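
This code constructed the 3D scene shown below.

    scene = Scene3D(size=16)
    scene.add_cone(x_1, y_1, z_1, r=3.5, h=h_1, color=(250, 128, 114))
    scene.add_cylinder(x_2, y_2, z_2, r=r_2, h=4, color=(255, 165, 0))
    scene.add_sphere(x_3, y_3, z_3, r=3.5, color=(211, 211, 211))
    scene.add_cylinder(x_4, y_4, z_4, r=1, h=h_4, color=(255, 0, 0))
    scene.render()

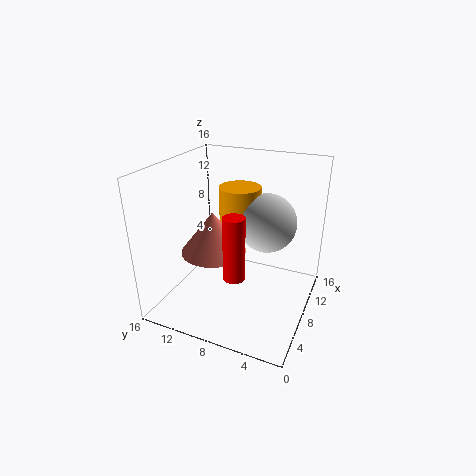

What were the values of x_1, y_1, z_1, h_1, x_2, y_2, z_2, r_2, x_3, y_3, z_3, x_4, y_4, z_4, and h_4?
x_1 = 6, y_1 = 10, z_1 = 7, h_1 = 4.5, x_2 = 12, y_2 = 9.5, z_2 = 8.5, r_2 = 2.5, x_3 = 12, y_3 = 6, z_3 = 8.5, x_4 = 1.5, y_4 = 5.5, z_4 = 7.5, h_4 = 6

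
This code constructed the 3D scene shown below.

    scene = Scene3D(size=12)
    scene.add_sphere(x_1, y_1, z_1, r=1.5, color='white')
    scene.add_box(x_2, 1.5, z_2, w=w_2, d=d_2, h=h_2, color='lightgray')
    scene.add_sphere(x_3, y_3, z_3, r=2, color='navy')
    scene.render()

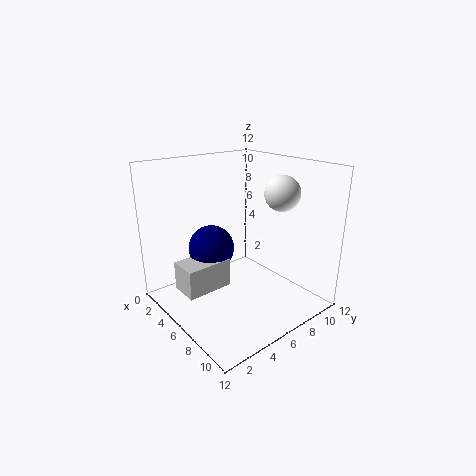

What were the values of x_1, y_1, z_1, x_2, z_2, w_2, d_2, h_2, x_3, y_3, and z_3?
x_1 = 7.5
y_1 = 9.5
z_1 = 9.5
x_2 = 3
z_2 = 1.5
w_2 = 2.5
d_2 = 4
h_2 = 2.5
x_3 = 3.5
y_3 = 5
z_3 = 4.5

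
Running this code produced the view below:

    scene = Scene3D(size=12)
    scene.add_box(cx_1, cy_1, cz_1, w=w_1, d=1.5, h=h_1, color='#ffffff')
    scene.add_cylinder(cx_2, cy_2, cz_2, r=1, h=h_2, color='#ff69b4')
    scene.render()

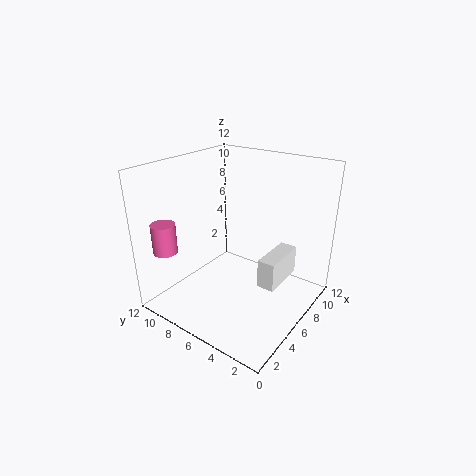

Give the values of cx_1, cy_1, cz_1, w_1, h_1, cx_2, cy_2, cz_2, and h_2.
cx_1 = 6; cy_1 = 2.5; cz_1 = 2; w_1 = 4; h_1 = 2.5; cx_2 = 2; cy_2 = 10.5; cz_2 = 5; h_2 = 2.5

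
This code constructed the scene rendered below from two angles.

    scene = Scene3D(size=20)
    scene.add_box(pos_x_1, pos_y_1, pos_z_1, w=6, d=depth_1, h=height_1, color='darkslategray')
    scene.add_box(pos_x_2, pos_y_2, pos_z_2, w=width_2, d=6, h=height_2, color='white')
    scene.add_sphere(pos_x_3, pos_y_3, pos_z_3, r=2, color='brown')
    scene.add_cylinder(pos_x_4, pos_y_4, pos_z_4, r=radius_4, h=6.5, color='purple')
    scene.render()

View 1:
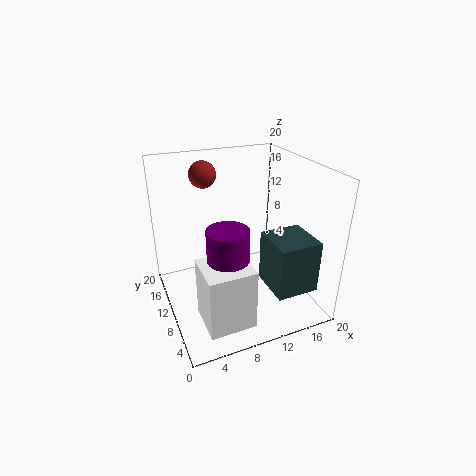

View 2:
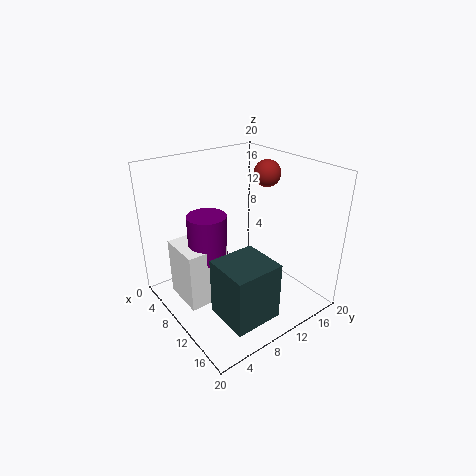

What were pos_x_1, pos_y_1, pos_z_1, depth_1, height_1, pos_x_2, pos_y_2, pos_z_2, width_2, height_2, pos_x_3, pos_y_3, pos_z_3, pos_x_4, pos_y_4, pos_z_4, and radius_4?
pos_x_1 = 13.25; pos_y_1 = 3.25; pos_z_1 = 3; depth_1 = 6.25; height_1 = 7.5; pos_x_2 = 3.25; pos_y_2 = 2.5; pos_z_2 = 0.5; width_2 = 6.25; height_2 = 8.5; pos_x_3 = 7.5; pos_y_3 = 17.25; pos_z_3 = 17.25; pos_x_4 = 7.25; pos_y_4 = 6.75; pos_z_4 = 6.75; radius_4 = 2.75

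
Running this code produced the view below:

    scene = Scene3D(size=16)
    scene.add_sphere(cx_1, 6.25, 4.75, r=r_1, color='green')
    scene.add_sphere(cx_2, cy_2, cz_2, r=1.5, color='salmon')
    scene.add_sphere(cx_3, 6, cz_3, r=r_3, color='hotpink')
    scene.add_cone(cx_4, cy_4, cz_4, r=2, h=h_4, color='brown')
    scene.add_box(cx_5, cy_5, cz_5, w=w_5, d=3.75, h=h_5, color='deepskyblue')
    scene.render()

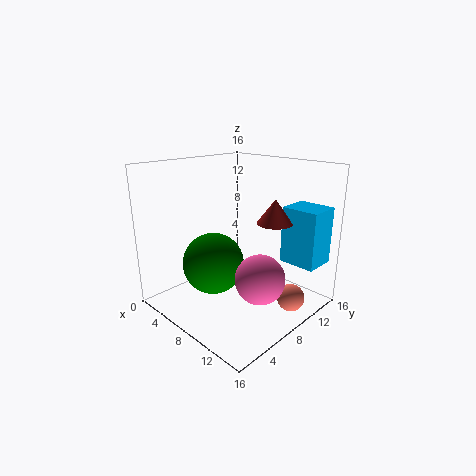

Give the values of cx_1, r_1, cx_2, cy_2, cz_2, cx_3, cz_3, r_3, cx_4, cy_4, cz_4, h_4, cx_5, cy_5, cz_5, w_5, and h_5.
cx_1 = 5.75, r_1 = 3.5, cx_2 = 13.75, cy_2 = 10.5, cz_2 = 1.75, cx_3 = 13, cz_3 = 5.5, r_3 = 2.5, cx_4 = 10.5, cy_4 = 11.25, cz_4 = 9.5, h_4 = 2.75, cx_5 = 10.75, cy_5 = 12.25, cz_5 = 4.75, w_5 = 4.25, h_5 = 6.5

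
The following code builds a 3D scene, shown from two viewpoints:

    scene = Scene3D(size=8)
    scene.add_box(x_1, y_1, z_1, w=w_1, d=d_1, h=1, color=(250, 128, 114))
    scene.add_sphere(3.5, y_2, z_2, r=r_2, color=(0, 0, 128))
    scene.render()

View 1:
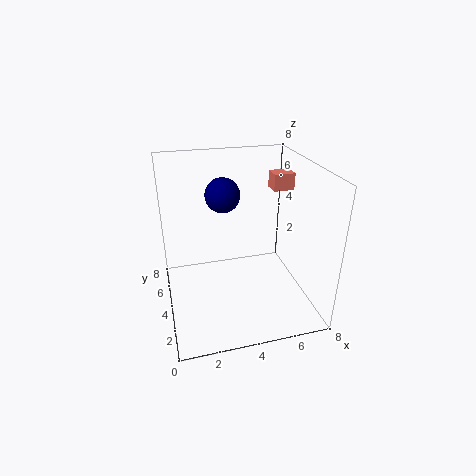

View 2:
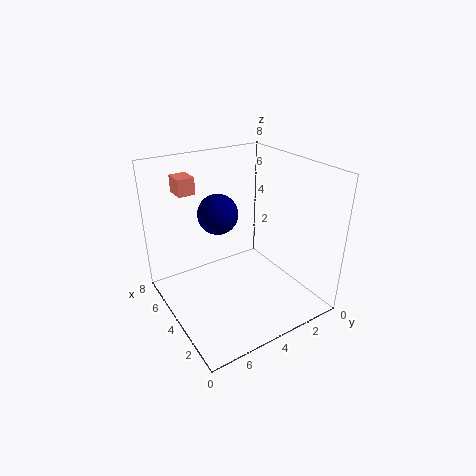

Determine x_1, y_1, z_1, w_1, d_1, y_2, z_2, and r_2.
x_1 = 6.5
y_1 = 5.25
z_1 = 6
w_1 = 1.25
d_1 = 1
y_2 = 5.5
z_2 = 6
r_2 = 1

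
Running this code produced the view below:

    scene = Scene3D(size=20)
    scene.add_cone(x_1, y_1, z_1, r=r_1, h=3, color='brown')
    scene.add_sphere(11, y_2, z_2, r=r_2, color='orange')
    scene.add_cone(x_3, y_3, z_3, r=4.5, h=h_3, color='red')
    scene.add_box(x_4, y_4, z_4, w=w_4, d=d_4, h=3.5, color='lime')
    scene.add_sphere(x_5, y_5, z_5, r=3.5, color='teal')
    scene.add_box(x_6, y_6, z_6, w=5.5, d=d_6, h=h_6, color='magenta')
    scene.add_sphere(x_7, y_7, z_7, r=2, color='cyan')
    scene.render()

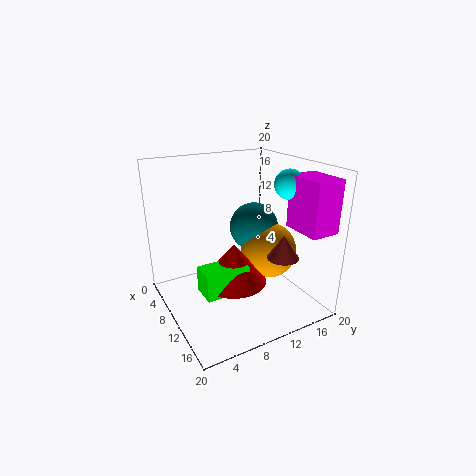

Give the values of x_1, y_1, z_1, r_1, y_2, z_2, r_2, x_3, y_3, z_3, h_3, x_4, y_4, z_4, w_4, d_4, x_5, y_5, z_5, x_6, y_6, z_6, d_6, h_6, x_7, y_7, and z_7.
x_1 = 17
y_1 = 12.5
z_1 = 9.5
r_1 = 2
y_2 = 14.5
z_2 = 7.5
r_2 = 4
x_3 = 11.5
y_3 = 8.5
z_3 = 4.5
h_3 = 5.5
x_4 = 10.5
y_4 = 3.5
z_4 = 4
w_4 = 3.5
d_4 = 6
x_5 = 8.5
y_5 = 13.5
z_5 = 10.5
x_6 = 13.5
y_6 = 15.5
z_6 = 12
d_6 = 4
h_6 = 7
x_7 = 13
y_7 = 16
z_7 = 17.5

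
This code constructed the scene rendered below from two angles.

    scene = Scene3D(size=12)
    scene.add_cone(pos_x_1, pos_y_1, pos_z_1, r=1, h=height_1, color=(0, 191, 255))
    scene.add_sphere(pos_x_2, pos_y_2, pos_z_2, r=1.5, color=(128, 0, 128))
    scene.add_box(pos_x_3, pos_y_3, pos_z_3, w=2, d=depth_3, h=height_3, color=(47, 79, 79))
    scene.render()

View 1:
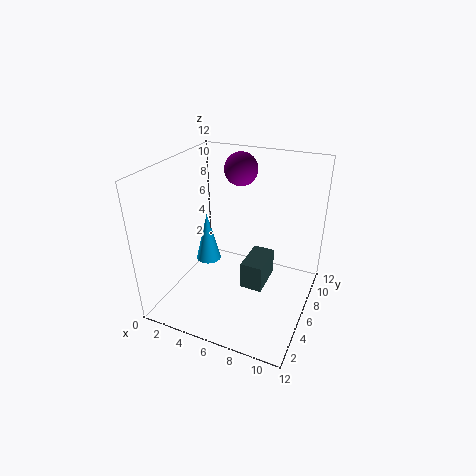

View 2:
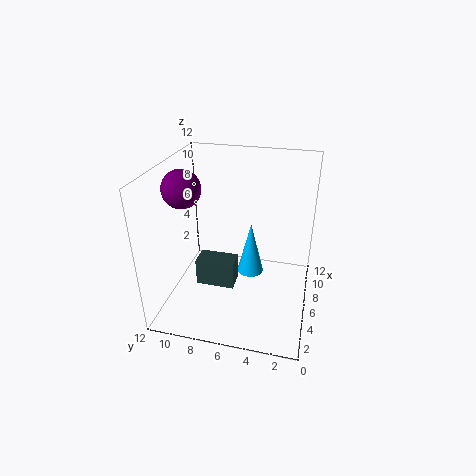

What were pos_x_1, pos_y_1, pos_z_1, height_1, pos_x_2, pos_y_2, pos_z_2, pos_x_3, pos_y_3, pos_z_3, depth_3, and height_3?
pos_x_1 = 4
pos_y_1 = 4.5
pos_z_1 = 4.5
height_1 = 4
pos_x_2 = 4.5
pos_y_2 = 10
pos_z_2 = 10.5
pos_x_3 = 6
pos_y_3 = 6.5
pos_z_3 = 0.5
depth_3 = 3.5
height_3 = 2.5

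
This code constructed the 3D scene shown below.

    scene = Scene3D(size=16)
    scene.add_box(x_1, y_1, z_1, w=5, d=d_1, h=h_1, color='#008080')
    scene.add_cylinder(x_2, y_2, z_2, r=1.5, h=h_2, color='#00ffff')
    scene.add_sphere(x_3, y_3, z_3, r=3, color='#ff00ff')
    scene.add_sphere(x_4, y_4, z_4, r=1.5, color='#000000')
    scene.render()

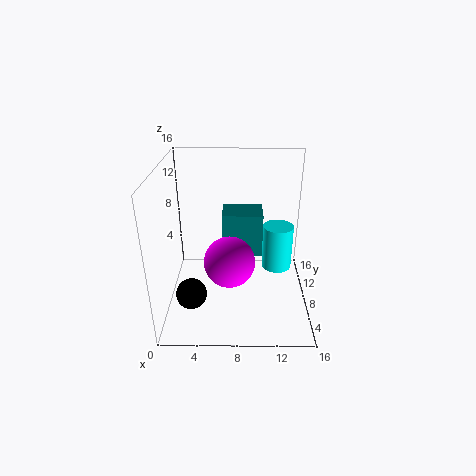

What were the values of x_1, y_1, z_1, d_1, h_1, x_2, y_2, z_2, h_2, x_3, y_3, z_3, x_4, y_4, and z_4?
x_1 = 6; y_1 = 11.5; z_1 = 3.5; d_1 = 4; h_1 = 5.5; x_2 = 12; y_2 = 5; z_2 = 6.5; h_2 = 4.5; x_3 = 7; y_3 = 8.5; z_3 = 4.5; x_4 = 3.5; y_4 = 2; z_4 = 5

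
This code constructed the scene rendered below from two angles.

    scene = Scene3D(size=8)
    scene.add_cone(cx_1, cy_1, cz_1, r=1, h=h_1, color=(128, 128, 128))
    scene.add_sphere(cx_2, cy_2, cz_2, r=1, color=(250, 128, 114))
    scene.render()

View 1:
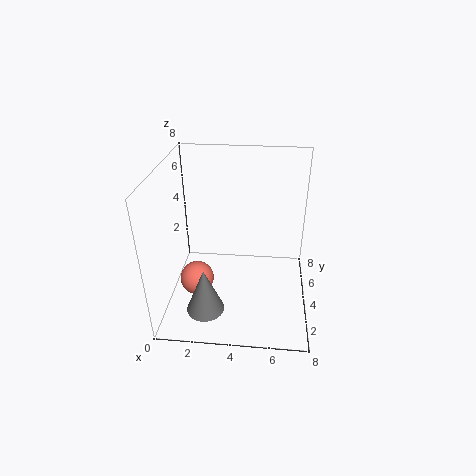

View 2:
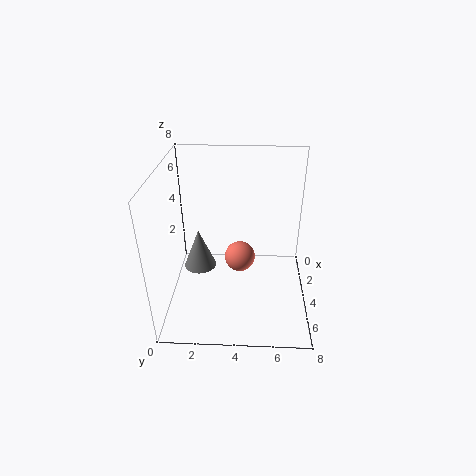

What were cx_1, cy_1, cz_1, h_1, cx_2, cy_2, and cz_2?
cx_1 = 2.5
cy_1 = 1.5
cz_1 = 1
h_1 = 2.5
cx_2 = 1.5
cy_2 = 4
cz_2 = 1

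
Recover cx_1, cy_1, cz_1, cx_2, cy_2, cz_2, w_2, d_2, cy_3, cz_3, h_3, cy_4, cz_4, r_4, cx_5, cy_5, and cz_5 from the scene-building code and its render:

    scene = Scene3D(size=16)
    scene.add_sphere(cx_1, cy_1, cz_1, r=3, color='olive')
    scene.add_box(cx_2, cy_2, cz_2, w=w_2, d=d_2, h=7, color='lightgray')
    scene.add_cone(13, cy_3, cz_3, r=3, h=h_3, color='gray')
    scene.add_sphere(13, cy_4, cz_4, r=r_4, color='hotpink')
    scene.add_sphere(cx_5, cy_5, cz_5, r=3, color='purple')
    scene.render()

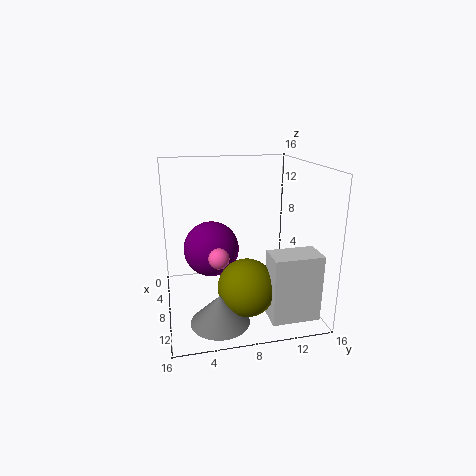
cx_1 = 12; cy_1 = 8; cz_1 = 4; cx_2 = 12; cy_2 = 10; cz_2 = 1; w_2 = 3; d_2 = 5; cy_3 = 5; cz_3 = 1; h_3 = 3; cy_4 = 5; cz_4 = 8; r_4 = 1; cx_5 = 8; cy_5 = 5; cz_5 = 7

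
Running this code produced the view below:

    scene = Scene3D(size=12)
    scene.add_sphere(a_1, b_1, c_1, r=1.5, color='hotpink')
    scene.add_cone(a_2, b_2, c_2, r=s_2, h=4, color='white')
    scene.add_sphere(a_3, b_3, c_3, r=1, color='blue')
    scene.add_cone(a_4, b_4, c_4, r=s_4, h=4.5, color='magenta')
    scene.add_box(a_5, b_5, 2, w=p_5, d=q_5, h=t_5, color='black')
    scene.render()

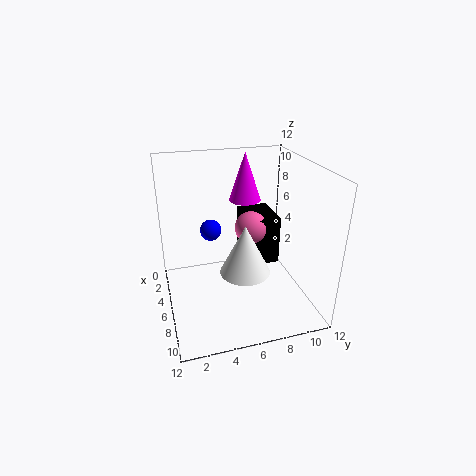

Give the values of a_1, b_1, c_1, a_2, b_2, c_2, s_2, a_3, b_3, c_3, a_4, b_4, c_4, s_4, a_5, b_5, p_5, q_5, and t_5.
a_1 = 3.5, b_1 = 8, c_1 = 5.5, a_2 = 8, b_2 = 6, c_2 = 4, s_2 = 2, a_3 = 2, b_3 = 4.5, c_3 = 5, a_4 = 1.5, b_4 = 8, c_4 = 7.5, s_4 = 1.5, a_5 = 0.5, b_5 = 7.5, p_5 = 4, q_5 = 3, t_5 = 4.5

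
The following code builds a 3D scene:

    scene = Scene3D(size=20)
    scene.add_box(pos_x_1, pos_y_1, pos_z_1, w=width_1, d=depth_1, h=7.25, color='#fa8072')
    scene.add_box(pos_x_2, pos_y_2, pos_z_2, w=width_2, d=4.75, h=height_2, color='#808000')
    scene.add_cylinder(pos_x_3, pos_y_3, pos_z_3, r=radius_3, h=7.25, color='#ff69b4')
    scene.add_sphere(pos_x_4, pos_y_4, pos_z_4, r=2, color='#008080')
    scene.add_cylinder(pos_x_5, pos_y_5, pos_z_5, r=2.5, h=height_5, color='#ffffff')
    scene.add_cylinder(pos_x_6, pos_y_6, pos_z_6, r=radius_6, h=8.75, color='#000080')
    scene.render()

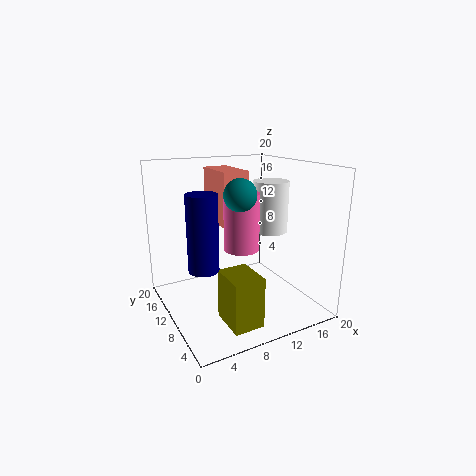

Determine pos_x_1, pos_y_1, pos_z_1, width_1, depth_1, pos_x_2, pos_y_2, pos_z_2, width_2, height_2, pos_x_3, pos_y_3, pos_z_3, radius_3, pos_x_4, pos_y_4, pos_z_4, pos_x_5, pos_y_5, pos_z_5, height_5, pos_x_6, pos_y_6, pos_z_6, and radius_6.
pos_x_1 = 7.5; pos_y_1 = 9; pos_z_1 = 12; width_1 = 3.5; depth_1 = 6.5; pos_x_2 = 4.5; pos_y_2 = 0.25; pos_z_2 = 2.25; width_2 = 3.75; height_2 = 6.25; pos_x_3 = 8.75; pos_y_3 = 6.75; pos_z_3 = 9.75; radius_3 = 2.25; pos_x_4 = 8; pos_y_4 = 5.75; pos_z_4 = 17; pos_x_5 = 15.25; pos_y_5 = 10; pos_z_5 = 10.25; height_5 = 7.25; pos_x_6 = 2.5; pos_y_6 = 4.25; pos_z_6 = 9.25; radius_6 = 1.75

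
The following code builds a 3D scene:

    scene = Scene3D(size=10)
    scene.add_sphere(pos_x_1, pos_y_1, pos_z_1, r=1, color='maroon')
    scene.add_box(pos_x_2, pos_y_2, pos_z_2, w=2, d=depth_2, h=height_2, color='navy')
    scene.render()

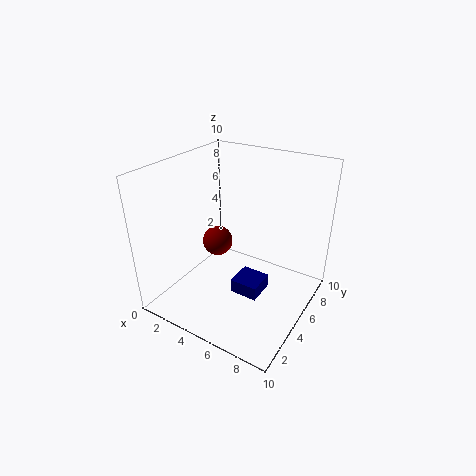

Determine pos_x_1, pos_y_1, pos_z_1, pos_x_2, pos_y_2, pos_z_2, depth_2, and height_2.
pos_x_1 = 4; pos_y_1 = 4; pos_z_1 = 5; pos_x_2 = 5; pos_y_2 = 4; pos_z_2 = 1; depth_2 = 2; height_2 = 1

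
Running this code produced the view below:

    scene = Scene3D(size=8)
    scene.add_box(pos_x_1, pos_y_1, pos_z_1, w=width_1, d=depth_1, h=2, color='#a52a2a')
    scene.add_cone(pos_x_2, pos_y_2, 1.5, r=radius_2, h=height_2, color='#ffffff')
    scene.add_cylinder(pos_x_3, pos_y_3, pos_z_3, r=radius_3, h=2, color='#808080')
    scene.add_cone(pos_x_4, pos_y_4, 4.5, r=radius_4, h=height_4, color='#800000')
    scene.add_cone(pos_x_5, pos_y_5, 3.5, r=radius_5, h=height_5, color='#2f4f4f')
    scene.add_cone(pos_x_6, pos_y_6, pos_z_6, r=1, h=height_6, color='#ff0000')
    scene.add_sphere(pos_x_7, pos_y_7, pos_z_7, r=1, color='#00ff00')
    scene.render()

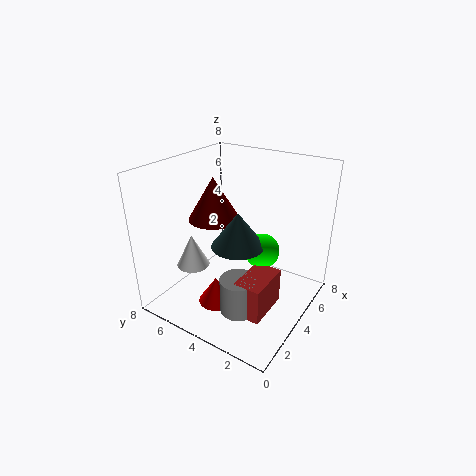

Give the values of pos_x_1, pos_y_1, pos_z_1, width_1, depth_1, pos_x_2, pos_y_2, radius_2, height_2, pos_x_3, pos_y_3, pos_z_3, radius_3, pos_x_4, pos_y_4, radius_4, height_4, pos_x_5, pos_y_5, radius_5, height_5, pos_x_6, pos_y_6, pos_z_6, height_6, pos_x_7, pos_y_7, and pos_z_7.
pos_x_1 = 2; pos_y_1 = 1.5; pos_z_1 = 0.5; width_1 = 2.5; depth_1 = 1.5; pos_x_2 = 3.5; pos_y_2 = 7; radius_2 = 1; height_2 = 2; pos_x_3 = 2.5; pos_y_3 = 3; pos_z_3 = 0.5; radius_3 = 1; pos_x_4 = 4.5; pos_y_4 = 6; radius_4 = 1.5; height_4 = 2.5; pos_x_5 = 4; pos_y_5 = 4; radius_5 = 1.5; height_5 = 2; pos_x_6 = 2.5; pos_y_6 = 4.5; pos_z_6 = 0.5; height_6 = 1.5; pos_x_7 = 5; pos_y_7 = 3; pos_z_7 = 3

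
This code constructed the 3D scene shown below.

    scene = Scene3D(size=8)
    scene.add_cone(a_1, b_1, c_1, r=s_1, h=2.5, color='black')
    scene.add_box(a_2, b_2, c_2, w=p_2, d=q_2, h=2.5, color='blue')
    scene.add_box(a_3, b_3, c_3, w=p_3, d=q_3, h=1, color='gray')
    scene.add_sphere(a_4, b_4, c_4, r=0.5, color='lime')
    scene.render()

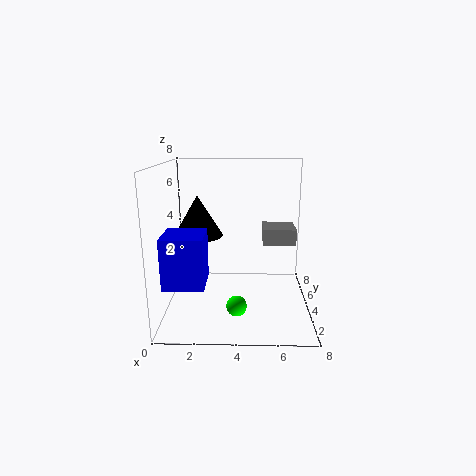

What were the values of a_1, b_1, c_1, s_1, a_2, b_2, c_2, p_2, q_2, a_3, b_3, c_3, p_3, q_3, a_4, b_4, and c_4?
a_1 = 1.5, b_1 = 6, c_1 = 3.5, s_1 = 1.5, a_2 = 0.5, b_2 = 0.5, c_2 = 2.5, p_2 = 2, q_2 = 2, a_3 = 5.5, b_3 = 5.5, c_3 = 3, p_3 = 2, q_3 = 2, a_4 = 4, b_4 = 1, c_4 = 1.5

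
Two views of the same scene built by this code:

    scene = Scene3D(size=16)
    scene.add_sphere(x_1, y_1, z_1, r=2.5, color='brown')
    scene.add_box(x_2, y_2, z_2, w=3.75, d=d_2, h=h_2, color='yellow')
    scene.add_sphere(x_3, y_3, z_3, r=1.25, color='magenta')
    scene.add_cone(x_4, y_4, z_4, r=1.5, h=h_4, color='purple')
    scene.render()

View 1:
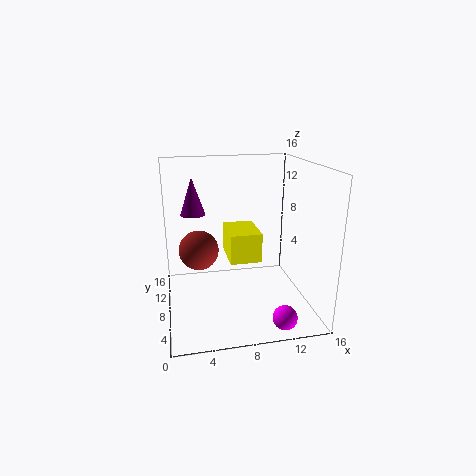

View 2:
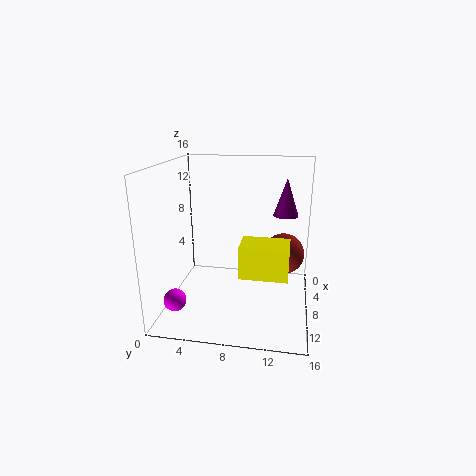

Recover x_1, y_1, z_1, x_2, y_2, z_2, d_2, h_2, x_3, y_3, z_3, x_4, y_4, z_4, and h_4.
x_1 = 4, y_1 = 13, z_1 = 4.75, x_2 = 7.25, y_2 = 8.5, z_2 = 4.5, d_2 = 5.25, h_2 = 3.5, x_3 = 11.5, y_3 = 1.5, z_3 = 1.5, x_4 = 3.5, y_4 = 13, z_4 = 9.5, h_4 = 4.5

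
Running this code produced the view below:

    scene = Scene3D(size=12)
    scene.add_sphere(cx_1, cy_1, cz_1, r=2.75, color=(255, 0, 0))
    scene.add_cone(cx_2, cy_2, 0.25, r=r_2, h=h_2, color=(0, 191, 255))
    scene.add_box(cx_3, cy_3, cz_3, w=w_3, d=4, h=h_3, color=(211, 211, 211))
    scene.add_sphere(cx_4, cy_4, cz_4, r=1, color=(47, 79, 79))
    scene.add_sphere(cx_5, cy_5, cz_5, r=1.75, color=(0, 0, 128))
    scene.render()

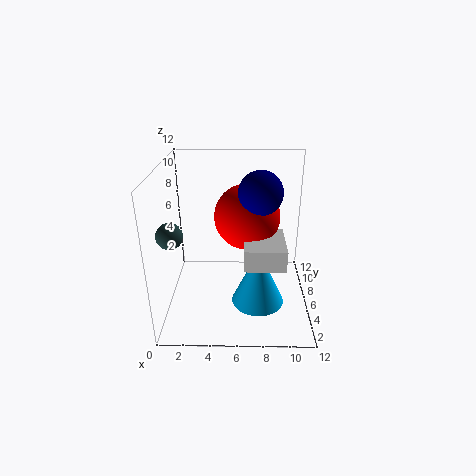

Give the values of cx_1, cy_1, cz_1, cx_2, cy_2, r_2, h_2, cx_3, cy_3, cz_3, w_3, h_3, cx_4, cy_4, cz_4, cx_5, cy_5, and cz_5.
cx_1 = 6.75, cy_1 = 7, cz_1 = 7.5, cx_2 = 7.75, cy_2 = 5.25, r_2 = 2.25, h_2 = 5, cx_3 = 6.5, cy_3 = 2.75, cz_3 = 4.75, w_3 = 3.25, h_3 = 1.75, cx_4 = 1, cy_4 = 3.25, cz_4 = 7.5, cx_5 = 7.75, cy_5 = 5.75, cz_5 = 10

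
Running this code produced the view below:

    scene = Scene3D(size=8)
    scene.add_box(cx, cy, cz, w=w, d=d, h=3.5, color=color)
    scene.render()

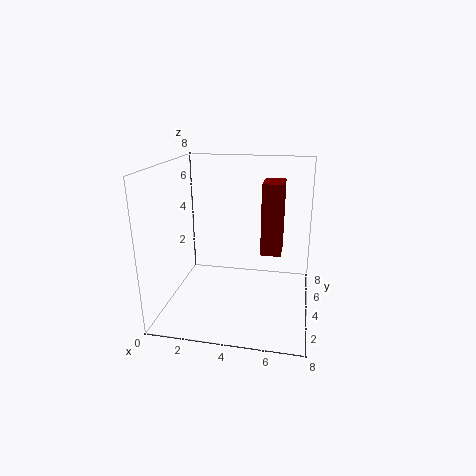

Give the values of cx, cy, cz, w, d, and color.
cx = 5.5; cy = 2; cz = 4; w = 1; d = 1.5; color = 'maroon'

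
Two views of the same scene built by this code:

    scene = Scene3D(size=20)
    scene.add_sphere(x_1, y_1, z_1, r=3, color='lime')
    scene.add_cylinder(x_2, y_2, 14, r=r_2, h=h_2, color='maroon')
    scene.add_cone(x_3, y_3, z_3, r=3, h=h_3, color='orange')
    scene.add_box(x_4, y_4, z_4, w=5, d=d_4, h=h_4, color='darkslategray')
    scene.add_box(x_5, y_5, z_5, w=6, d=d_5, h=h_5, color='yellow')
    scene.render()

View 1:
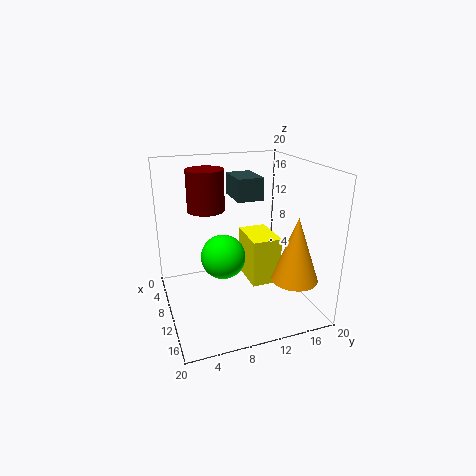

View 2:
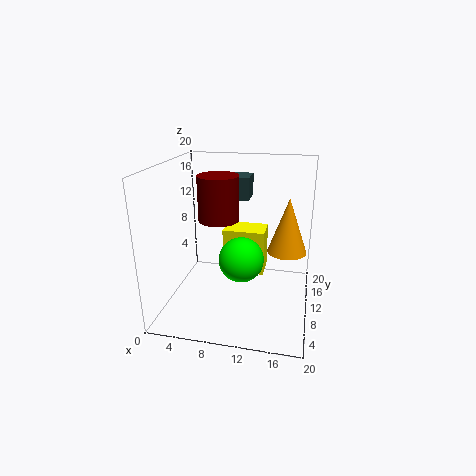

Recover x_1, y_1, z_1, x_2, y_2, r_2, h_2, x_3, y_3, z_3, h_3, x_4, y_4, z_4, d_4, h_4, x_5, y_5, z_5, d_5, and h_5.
x_1 = 11, y_1 = 7.5, z_1 = 8, x_2 = 8.5, y_2 = 6, r_2 = 2.5, h_2 = 5.5, x_3 = 16.5, y_3 = 15.5, z_3 = 6, h_3 = 8.5, x_4 = 6.5, y_4 = 9.5, z_4 = 15.5, d_4 = 3.5, h_4 = 3, x_5 = 7.5, y_5 = 11, z_5 = 4, d_5 = 4, h_5 = 6.5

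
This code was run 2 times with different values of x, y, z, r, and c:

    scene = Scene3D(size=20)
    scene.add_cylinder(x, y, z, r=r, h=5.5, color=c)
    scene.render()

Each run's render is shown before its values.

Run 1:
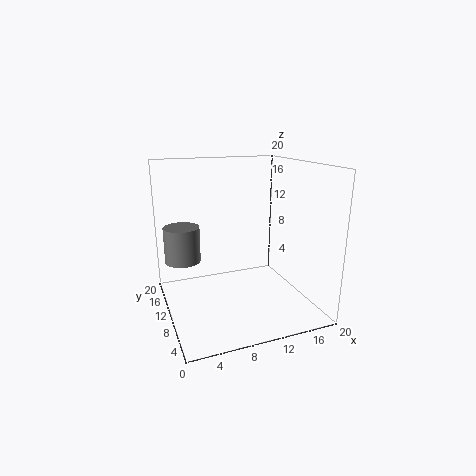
x = 3.5; y = 17; z = 4.75; r = 2.75; c = 'gray'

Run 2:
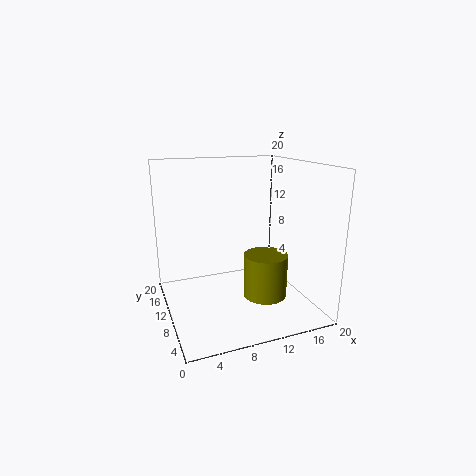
x = 11.5; y = 4.25; z = 4; r = 2.75; c = 'olive'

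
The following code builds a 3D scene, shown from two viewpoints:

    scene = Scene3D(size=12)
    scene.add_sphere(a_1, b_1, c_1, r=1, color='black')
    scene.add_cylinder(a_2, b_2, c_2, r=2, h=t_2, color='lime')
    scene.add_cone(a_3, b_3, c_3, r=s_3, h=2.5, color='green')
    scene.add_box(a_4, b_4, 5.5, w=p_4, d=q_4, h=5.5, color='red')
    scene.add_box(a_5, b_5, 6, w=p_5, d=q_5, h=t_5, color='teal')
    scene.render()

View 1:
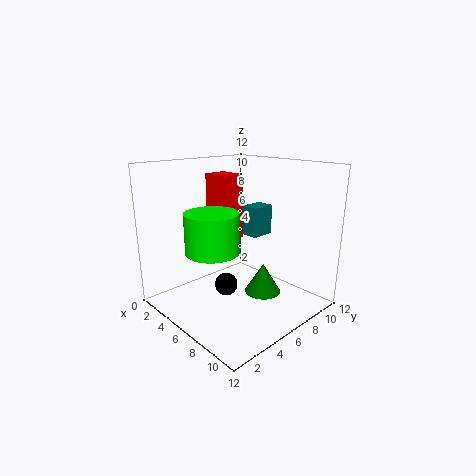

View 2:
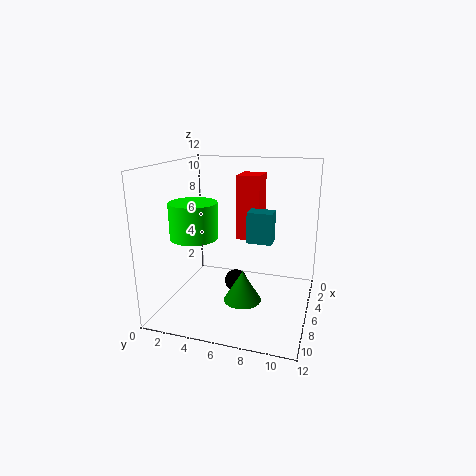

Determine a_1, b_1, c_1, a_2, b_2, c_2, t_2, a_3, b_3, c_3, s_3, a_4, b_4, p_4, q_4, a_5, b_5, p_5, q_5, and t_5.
a_1 = 5, b_1 = 5.5, c_1 = 1.5, a_2 = 7, b_2 = 2.5, c_2 = 6, t_2 = 3, a_3 = 8, b_3 = 7, c_3 = 1.5, s_3 = 1.5, a_4 = 2.5, b_4 = 5.5, p_4 = 2.5, q_4 = 2, a_5 = 5.5, b_5 = 7, p_5 = 1.5, q_5 = 2, t_5 = 2.5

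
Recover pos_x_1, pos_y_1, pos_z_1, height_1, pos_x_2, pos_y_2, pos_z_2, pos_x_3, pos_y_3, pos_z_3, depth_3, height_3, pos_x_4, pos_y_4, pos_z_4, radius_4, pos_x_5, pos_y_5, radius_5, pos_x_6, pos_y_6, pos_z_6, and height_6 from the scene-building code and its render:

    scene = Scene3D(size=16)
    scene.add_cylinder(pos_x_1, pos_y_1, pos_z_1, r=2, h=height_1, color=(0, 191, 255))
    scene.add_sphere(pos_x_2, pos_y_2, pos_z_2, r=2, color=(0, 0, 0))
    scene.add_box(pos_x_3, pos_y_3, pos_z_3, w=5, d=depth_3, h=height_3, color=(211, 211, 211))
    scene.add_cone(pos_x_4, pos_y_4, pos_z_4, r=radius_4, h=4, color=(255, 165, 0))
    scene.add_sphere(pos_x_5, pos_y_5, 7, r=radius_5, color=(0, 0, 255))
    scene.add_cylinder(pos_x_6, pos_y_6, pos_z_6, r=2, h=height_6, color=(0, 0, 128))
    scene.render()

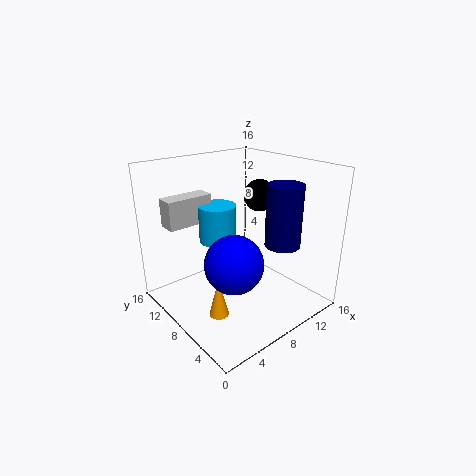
pos_x_1 = 6, pos_y_1 = 9, pos_z_1 = 8, height_1 = 4, pos_x_2 = 14, pos_y_2 = 11, pos_z_2 = 11, pos_x_3 = 1, pos_y_3 = 10, pos_z_3 = 10, depth_3 = 2, height_3 = 3, pos_x_4 = 3, pos_y_4 = 5, pos_z_4 = 2, radius_4 = 1, pos_x_5 = 5, pos_y_5 = 5, radius_5 = 3, pos_x_6 = 12, pos_y_6 = 5, pos_z_6 = 7, height_6 = 7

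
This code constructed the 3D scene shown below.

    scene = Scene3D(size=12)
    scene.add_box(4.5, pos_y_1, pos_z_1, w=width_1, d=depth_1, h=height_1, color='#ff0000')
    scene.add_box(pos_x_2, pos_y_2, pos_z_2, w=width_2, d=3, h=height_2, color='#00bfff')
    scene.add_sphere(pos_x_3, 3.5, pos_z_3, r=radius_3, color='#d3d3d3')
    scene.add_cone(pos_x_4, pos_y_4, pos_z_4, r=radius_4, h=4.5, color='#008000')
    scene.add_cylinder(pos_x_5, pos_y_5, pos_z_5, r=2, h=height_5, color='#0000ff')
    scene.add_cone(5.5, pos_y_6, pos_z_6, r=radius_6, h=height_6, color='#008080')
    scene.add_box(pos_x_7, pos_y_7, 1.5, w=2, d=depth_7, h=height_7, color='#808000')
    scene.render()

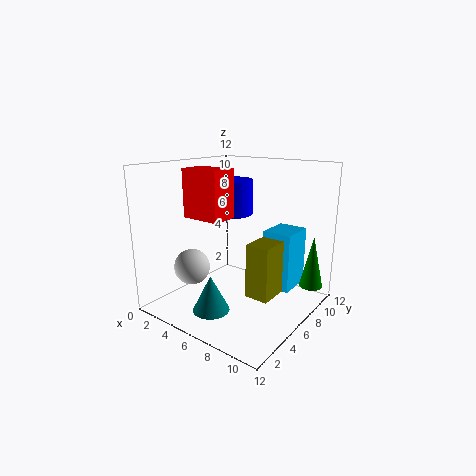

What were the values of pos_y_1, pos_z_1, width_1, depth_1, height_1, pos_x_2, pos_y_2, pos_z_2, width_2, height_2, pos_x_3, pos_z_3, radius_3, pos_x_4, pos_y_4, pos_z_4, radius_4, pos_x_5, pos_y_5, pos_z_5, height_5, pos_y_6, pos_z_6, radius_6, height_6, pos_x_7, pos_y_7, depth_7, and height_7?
pos_y_1 = 1.5
pos_z_1 = 8.5
width_1 = 3
depth_1 = 2
height_1 = 3.5
pos_x_2 = 7.5
pos_y_2 = 7.5
pos_z_2 = 1.5
width_2 = 2.5
height_2 = 5
pos_x_3 = 3
pos_z_3 = 3.5
radius_3 = 1.5
pos_x_4 = 11
pos_y_4 = 10
pos_z_4 = 1.5
radius_4 = 1
pos_x_5 = 4
pos_y_5 = 7.5
pos_z_5 = 7.5
height_5 = 3
pos_y_6 = 3
pos_z_6 = 0.5
radius_6 = 1.5
height_6 = 3
pos_x_7 = 7.5
pos_y_7 = 5
depth_7 = 3
height_7 = 4.5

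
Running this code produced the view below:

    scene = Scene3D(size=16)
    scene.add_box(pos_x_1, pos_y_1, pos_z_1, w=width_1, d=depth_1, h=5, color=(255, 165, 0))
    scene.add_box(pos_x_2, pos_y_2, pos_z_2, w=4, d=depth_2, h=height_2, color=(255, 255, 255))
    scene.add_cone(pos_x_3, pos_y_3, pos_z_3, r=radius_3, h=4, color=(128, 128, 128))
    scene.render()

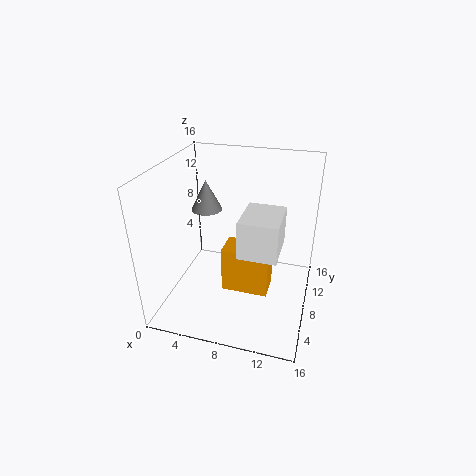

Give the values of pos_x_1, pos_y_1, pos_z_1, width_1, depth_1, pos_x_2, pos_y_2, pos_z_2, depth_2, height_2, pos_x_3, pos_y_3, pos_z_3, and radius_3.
pos_x_1 = 7; pos_y_1 = 5; pos_z_1 = 3; width_1 = 5; depth_1 = 3; pos_x_2 = 9; pos_y_2 = 4; pos_z_2 = 8; depth_2 = 5; height_2 = 4; pos_x_3 = 2; pos_y_3 = 14; pos_z_3 = 8; radius_3 = 2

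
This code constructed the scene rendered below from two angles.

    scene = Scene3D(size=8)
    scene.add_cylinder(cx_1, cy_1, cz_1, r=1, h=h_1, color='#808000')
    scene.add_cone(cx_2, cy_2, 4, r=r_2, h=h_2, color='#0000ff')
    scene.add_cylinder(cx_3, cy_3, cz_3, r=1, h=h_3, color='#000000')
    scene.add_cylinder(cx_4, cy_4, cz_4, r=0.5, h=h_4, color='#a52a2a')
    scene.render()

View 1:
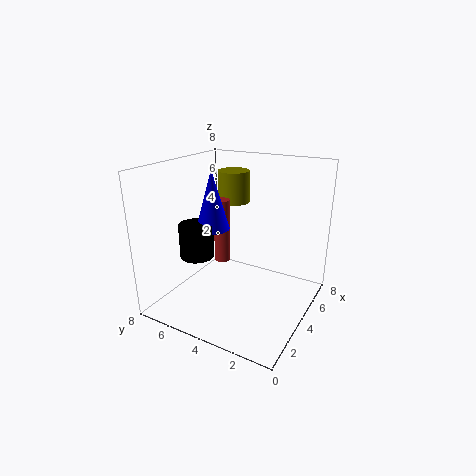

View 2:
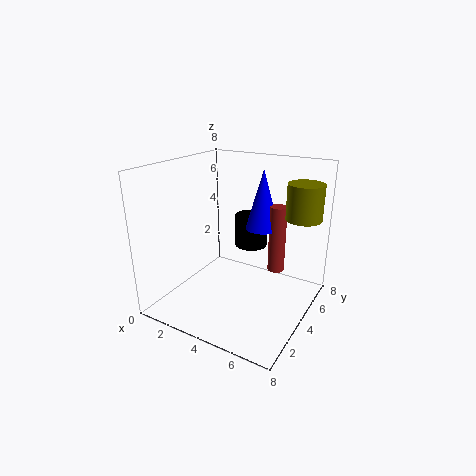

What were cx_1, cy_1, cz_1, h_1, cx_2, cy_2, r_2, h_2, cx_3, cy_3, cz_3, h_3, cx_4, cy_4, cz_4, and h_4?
cx_1 = 7, cy_1 = 6, cz_1 = 5, h_1 = 2, cx_2 = 4.5, cy_2 = 6, r_2 = 1, h_2 = 3.5, cx_3 = 3.5, cy_3 = 6.5, cz_3 = 2.5, h_3 = 2, cx_4 = 5.5, cy_4 = 6, cz_4 = 1.5, h_4 = 4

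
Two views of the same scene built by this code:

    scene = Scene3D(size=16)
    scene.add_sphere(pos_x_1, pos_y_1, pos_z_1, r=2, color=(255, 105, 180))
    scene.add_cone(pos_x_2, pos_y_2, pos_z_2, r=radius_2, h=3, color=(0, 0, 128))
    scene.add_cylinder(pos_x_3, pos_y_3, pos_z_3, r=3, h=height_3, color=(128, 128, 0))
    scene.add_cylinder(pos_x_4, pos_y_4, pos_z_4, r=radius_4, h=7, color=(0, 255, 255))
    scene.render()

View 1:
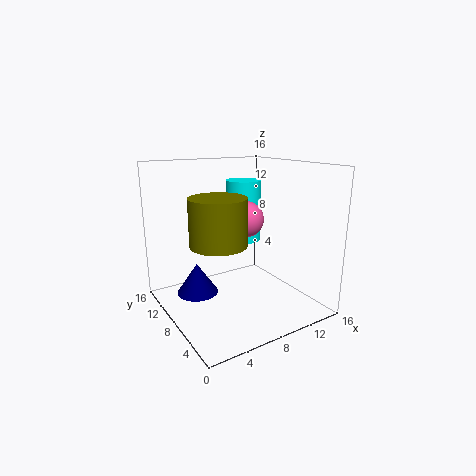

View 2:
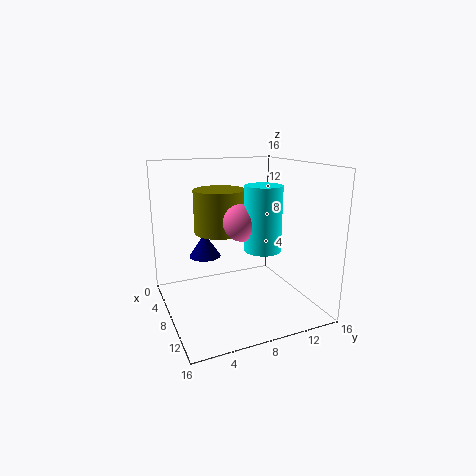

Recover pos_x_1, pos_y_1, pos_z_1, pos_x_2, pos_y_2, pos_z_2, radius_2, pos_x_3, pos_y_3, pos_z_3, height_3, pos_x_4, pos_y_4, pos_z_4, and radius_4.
pos_x_1 = 9; pos_y_1 = 8; pos_z_1 = 10; pos_x_2 = 2; pos_y_2 = 6; pos_z_2 = 4; radius_2 = 2; pos_x_3 = 5; pos_y_3 = 7; pos_z_3 = 8; height_3 = 5; pos_x_4 = 10; pos_y_4 = 10; pos_z_4 = 7; radius_4 = 2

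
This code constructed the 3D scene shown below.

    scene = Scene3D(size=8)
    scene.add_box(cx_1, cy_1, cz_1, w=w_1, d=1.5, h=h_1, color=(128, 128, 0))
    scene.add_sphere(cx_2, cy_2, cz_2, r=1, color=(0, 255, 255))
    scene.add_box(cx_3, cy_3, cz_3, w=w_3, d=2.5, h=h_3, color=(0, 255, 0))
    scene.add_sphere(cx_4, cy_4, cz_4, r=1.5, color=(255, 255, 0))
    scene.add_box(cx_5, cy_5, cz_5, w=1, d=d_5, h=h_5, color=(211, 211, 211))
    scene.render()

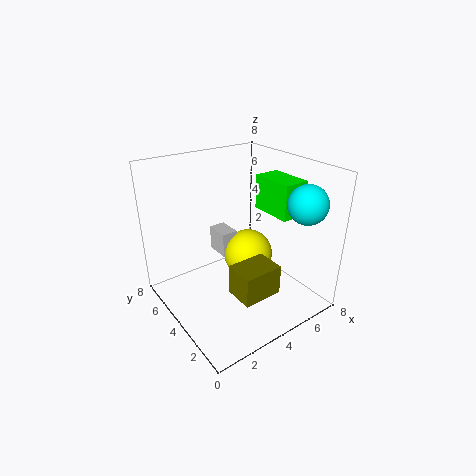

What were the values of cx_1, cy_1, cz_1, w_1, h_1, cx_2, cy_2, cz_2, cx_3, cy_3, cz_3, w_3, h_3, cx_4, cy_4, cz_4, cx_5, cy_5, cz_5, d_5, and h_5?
cx_1 = 2
cy_1 = 0.5
cz_1 = 2.5
w_1 = 2
h_1 = 1.5
cx_2 = 6
cy_2 = 1
cz_2 = 6.5
cx_3 = 6
cy_3 = 2.5
cz_3 = 5
w_3 = 1.5
h_3 = 2
cx_4 = 5.5
cy_4 = 5
cz_4 = 2
cx_5 = 4
cy_5 = 5.5
cz_5 = 2
d_5 = 1.5
h_5 = 1.5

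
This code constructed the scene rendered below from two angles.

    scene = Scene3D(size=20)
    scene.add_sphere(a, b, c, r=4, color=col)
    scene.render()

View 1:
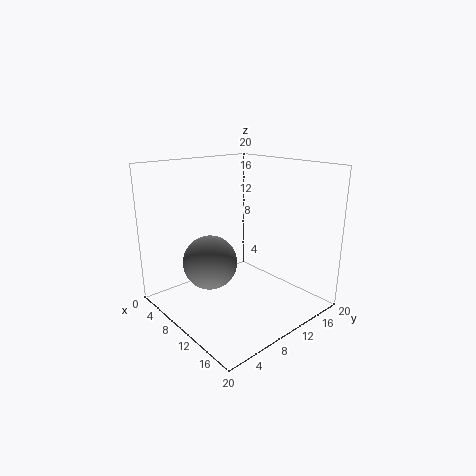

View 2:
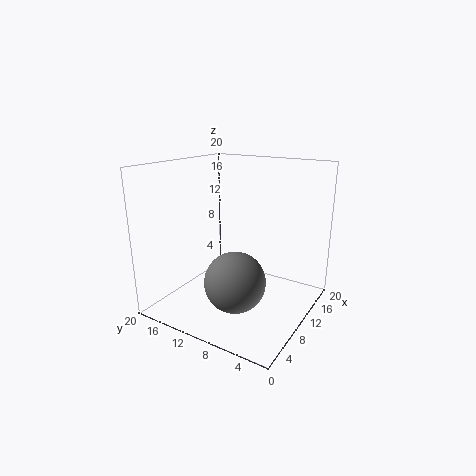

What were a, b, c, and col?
a = 6; b = 8; c = 5.5; col = 'gray'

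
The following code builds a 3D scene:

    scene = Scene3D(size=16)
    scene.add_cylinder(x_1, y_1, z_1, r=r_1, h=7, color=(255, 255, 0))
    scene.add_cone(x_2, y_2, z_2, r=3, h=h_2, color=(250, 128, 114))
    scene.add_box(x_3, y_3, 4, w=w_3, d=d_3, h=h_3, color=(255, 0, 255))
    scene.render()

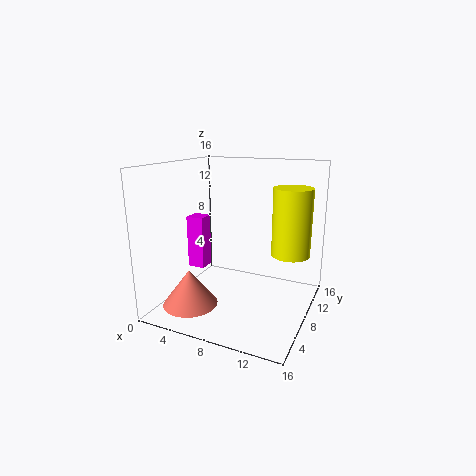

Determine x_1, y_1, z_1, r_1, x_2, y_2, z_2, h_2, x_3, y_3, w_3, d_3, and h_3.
x_1 = 14; y_1 = 8; z_1 = 7; r_1 = 2; x_2 = 4; y_2 = 4; z_2 = 1; h_2 = 4; x_3 = 2; y_3 = 7; w_3 = 2; d_3 = 2; h_3 = 6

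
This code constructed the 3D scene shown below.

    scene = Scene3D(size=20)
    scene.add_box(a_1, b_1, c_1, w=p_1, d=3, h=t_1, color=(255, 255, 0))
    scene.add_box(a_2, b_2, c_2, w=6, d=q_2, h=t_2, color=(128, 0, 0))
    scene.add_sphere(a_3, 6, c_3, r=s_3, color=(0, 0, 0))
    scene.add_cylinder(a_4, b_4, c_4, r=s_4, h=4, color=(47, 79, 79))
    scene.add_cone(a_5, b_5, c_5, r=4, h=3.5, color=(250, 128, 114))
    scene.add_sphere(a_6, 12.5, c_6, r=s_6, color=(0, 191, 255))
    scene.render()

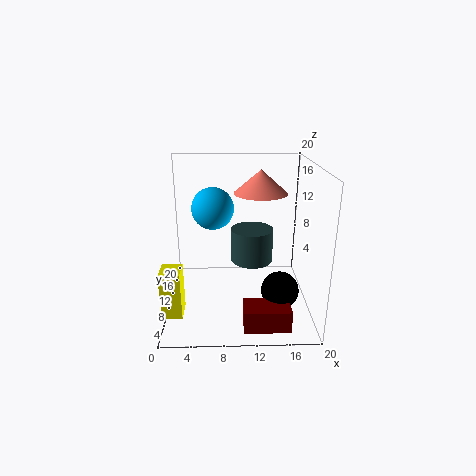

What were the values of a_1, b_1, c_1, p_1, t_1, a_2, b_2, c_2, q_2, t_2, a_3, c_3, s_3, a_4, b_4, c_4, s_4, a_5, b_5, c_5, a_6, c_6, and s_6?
a_1 = 0.5
b_1 = 1.5
c_1 = 3
p_1 = 2.5
t_1 = 6
a_2 = 10.5
b_2 = 1.5
c_2 = 0.5
q_2 = 3.5
t_2 = 3
a_3 = 15.5
c_3 = 4
s_3 = 2.5
a_4 = 11.5
b_4 = 4.5
c_4 = 9.5
s_4 = 2.5
a_5 = 13.5
b_5 = 15
c_5 = 15
a_6 = 6.5
c_6 = 13.5
s_6 = 3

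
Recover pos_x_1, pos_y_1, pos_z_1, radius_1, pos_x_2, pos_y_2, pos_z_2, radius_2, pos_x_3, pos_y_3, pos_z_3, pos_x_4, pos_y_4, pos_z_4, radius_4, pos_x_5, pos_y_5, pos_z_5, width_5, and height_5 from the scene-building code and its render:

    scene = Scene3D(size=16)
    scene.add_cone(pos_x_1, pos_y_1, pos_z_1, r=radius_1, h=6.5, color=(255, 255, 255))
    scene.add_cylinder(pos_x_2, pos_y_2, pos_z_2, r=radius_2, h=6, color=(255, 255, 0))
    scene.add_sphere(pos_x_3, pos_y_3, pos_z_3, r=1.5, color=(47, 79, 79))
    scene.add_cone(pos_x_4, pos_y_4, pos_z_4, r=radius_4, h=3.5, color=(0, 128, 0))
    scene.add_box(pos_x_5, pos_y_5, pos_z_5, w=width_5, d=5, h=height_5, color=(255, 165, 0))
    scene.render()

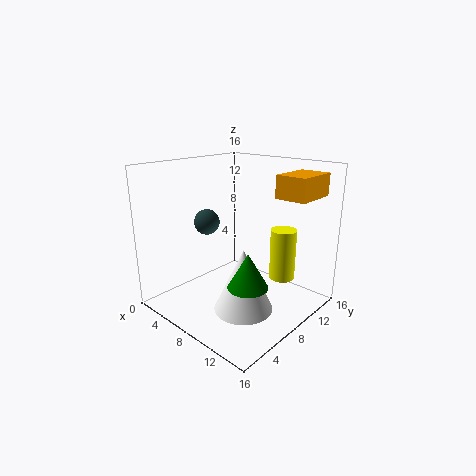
pos_x_1 = 11.5, pos_y_1 = 5, pos_z_1 = 2, radius_1 = 3, pos_x_2 = 11, pos_y_2 = 12.5, pos_z_2 = 2.5, radius_2 = 1.5, pos_x_3 = 3.5, pos_y_3 = 7.5, pos_z_3 = 9, pos_x_4 = 12.5, pos_y_4 = 4.5, pos_z_4 = 5, radius_4 = 2, pos_x_5 = 11, pos_y_5 = 10.5, pos_z_5 = 12.5, width_5 = 3.5, height_5 = 2.5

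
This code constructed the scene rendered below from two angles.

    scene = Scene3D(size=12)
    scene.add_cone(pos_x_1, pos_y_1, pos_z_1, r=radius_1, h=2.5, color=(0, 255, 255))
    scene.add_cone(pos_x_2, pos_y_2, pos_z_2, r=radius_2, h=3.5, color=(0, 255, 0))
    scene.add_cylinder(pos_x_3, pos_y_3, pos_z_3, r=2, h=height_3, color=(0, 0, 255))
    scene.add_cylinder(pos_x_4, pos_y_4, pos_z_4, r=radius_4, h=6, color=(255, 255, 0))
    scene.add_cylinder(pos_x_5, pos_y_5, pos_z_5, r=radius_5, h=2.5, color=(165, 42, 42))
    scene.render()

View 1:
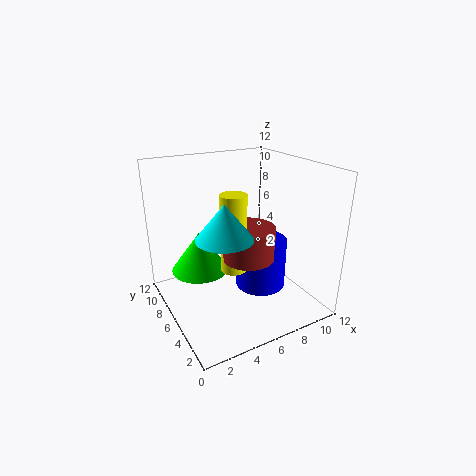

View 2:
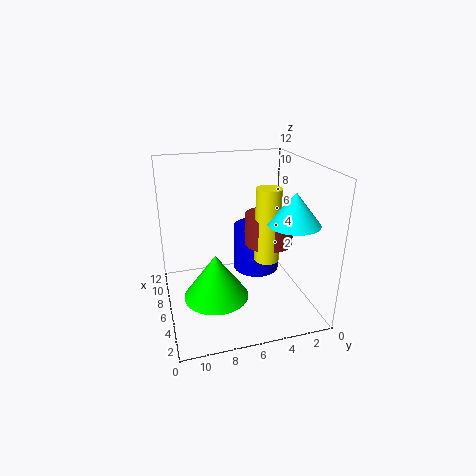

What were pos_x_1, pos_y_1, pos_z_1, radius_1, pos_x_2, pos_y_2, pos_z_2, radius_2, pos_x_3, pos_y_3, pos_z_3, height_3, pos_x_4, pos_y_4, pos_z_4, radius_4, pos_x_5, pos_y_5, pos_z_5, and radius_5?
pos_x_1 = 3
pos_y_1 = 2.5
pos_z_1 = 8
radius_1 = 2
pos_x_2 = 3.5
pos_y_2 = 8.5
pos_z_2 = 2.5
radius_2 = 2.5
pos_x_3 = 7
pos_y_3 = 4
pos_z_3 = 2.5
height_3 = 4
pos_x_4 = 4.5
pos_y_4 = 4
pos_z_4 = 4.5
radius_4 = 1
pos_x_5 = 5.5
pos_y_5 = 3.5
pos_z_5 = 5.5
radius_5 = 2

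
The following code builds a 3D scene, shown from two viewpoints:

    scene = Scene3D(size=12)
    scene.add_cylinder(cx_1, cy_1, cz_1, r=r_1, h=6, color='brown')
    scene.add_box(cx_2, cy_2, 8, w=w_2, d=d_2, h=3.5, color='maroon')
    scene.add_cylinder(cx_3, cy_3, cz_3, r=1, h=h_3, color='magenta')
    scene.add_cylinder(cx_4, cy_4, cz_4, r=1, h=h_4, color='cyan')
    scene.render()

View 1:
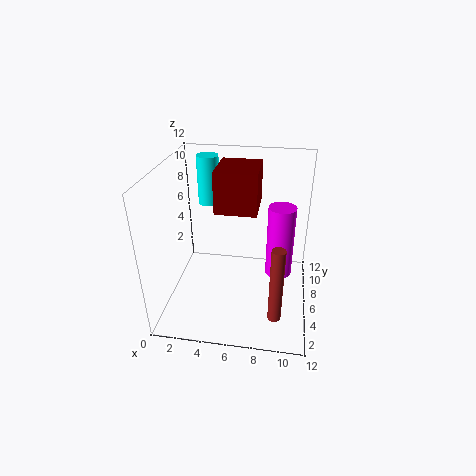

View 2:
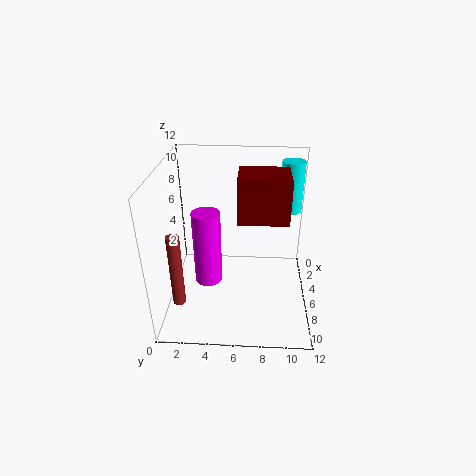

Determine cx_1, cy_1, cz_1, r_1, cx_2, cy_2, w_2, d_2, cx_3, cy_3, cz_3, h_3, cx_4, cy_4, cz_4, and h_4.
cx_1 = 9.5, cy_1 = 1.5, cz_1 = 2, r_1 = 0.5, cx_2 = 4, cy_2 = 6, w_2 = 3.5, d_2 = 4, cx_3 = 9.5, cy_3 = 4, cz_3 = 4.5, h_3 = 5.5, cx_4 = 2.5, cy_4 = 10.5, cz_4 = 7, h_4 = 4.5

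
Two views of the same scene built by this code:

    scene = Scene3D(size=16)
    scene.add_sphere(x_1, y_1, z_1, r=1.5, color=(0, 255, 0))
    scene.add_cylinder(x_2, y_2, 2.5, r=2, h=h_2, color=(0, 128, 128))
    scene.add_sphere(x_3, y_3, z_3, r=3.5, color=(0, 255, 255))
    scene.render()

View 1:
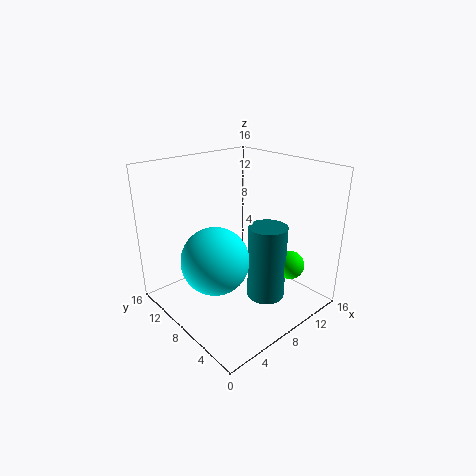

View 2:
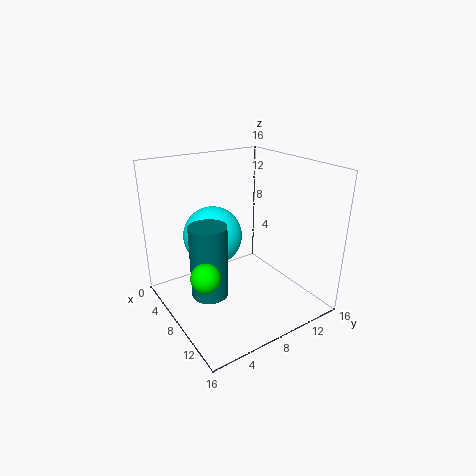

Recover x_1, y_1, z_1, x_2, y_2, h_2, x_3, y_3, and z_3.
x_1 = 10.5
y_1 = 2.5
z_1 = 6
x_2 = 8.5
y_2 = 4
h_2 = 8
x_3 = 4
y_3 = 7
z_3 = 7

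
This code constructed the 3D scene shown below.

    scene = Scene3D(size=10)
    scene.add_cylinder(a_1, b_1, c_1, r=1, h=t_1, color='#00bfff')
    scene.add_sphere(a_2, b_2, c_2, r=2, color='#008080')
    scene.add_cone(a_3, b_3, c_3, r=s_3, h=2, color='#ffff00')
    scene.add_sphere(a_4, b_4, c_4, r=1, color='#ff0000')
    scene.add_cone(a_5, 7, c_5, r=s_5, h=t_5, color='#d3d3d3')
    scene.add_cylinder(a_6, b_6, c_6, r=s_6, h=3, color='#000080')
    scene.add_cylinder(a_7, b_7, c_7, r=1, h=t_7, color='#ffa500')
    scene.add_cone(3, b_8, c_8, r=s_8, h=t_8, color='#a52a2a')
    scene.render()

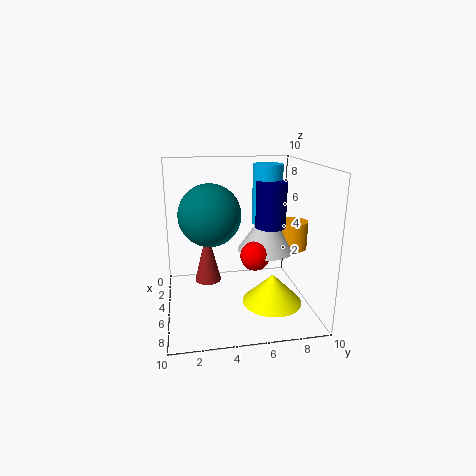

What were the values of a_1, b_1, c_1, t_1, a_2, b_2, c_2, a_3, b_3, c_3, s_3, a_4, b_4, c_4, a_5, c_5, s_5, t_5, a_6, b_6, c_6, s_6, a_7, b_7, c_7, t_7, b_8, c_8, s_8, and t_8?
a_1 = 5
b_1 = 7
c_1 = 6
t_1 = 4
a_2 = 6
b_2 = 3
c_2 = 7
a_3 = 7
b_3 = 7
c_3 = 1
s_3 = 2
a_4 = 6
b_4 = 6
c_4 = 4
a_5 = 5
c_5 = 4
s_5 = 2
t_5 = 3
a_6 = 6
b_6 = 7
c_6 = 6
s_6 = 1
a_7 = 5
b_7 = 9
c_7 = 4
t_7 = 2
b_8 = 3
c_8 = 1
s_8 = 1
t_8 = 4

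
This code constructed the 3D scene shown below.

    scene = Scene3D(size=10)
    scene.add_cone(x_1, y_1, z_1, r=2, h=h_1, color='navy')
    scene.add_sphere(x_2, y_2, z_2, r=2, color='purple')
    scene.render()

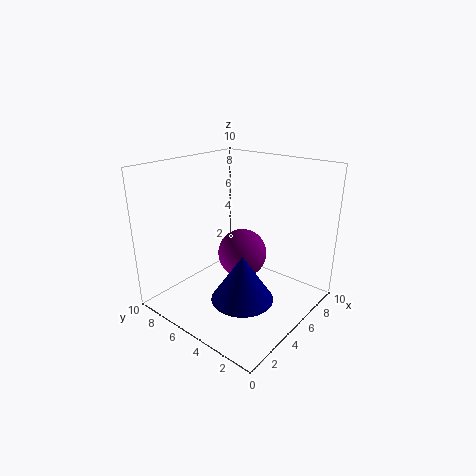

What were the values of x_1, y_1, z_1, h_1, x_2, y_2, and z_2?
x_1 = 3, y_1 = 3, z_1 = 2, h_1 = 3, x_2 = 8, y_2 = 7, z_2 = 2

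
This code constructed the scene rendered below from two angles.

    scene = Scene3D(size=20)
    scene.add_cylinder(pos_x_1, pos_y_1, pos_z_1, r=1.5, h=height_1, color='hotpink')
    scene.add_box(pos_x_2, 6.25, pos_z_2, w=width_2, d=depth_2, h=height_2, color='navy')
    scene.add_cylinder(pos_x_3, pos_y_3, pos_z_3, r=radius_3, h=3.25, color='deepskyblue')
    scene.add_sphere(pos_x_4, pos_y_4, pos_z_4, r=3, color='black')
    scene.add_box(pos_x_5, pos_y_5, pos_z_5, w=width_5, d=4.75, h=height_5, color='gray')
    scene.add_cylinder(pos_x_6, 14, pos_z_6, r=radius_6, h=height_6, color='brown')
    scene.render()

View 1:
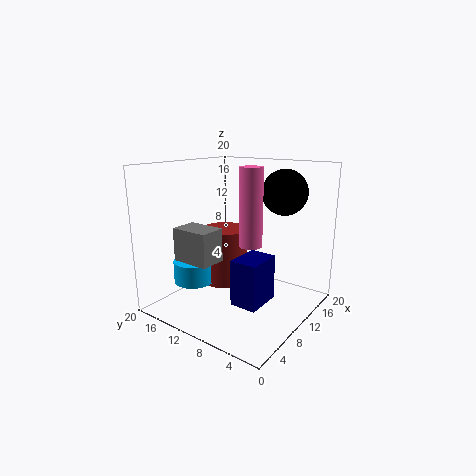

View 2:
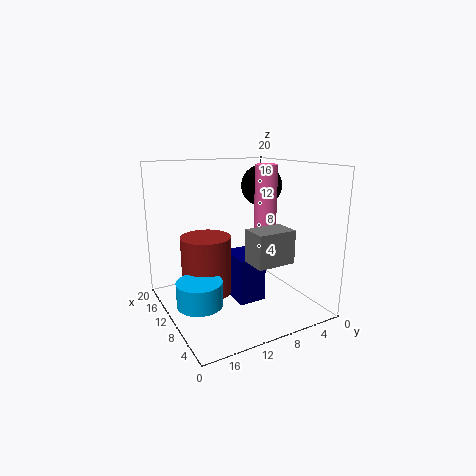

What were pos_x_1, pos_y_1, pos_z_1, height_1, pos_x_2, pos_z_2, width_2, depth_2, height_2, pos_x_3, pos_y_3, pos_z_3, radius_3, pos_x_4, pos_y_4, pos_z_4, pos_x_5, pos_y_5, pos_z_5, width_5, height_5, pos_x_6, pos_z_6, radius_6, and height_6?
pos_x_1 = 8.25
pos_y_1 = 6.75
pos_z_1 = 10
height_1 = 10
pos_x_2 = 8.5
pos_z_2 = 0.25
width_2 = 5.5
depth_2 = 4
height_2 = 6.75
pos_x_3 = 8
pos_y_3 = 16.75
pos_z_3 = 2.5
radius_3 = 3
pos_x_4 = 12.75
pos_y_4 = 4.5
pos_z_4 = 16.5
pos_x_5 = 0.5
pos_y_5 = 7.75
pos_z_5 = 9.25
width_5 = 3.25
height_5 = 4
pos_x_6 = 12
pos_z_6 = 2
radius_6 = 3.5
height_6 = 8.25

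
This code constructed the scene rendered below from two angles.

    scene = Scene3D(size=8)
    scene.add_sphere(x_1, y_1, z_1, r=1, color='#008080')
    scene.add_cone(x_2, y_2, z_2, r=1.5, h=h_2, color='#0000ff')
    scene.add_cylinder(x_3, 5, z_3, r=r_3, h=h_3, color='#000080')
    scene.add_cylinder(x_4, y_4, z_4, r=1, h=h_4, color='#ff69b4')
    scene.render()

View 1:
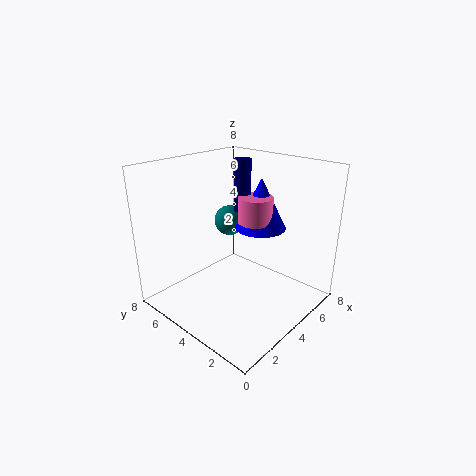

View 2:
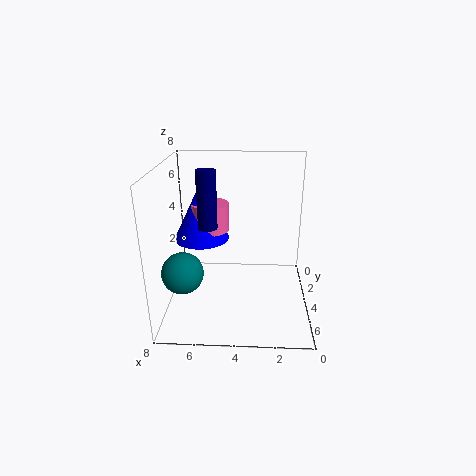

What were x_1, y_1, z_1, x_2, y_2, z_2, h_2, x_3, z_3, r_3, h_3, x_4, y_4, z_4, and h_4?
x_1 = 6.5; y_1 = 7; z_1 = 3.5; x_2 = 6; y_2 = 4; z_2 = 4; h_2 = 3; x_3 = 5.5; z_3 = 5; r_3 = 0.5; h_3 = 3; x_4 = 5.5; y_4 = 4; z_4 = 4.5; h_4 = 1.5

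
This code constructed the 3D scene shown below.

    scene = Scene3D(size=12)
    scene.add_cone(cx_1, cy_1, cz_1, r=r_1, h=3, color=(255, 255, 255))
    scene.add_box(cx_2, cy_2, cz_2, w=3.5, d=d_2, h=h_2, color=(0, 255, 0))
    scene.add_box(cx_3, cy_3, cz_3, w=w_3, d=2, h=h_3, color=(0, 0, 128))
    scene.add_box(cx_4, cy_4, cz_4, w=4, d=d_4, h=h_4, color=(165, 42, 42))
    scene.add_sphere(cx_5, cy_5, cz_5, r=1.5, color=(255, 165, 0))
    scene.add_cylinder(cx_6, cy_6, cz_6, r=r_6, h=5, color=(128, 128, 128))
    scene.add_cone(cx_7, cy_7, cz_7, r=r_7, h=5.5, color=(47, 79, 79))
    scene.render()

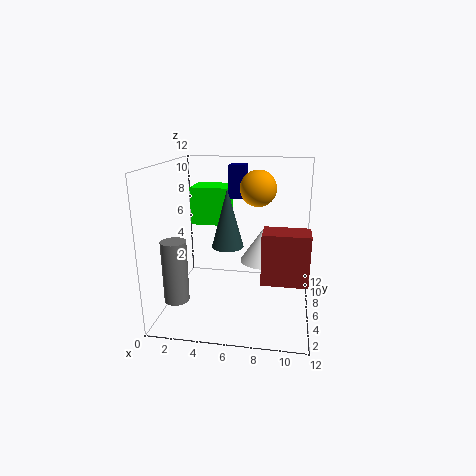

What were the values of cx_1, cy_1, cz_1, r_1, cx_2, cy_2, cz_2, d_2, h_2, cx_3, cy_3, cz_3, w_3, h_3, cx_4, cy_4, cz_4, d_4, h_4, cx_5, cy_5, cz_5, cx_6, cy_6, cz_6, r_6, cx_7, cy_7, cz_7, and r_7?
cx_1 = 8
cy_1 = 7.5
cz_1 = 3.5
r_1 = 2
cx_2 = 1
cy_2 = 9
cz_2 = 6
d_2 = 3
h_2 = 3.5
cx_3 = 4.5
cy_3 = 9.5
cz_3 = 8.5
w_3 = 1.5
h_3 = 3
cx_4 = 8
cy_4 = 5.5
cz_4 = 2
d_4 = 2.5
h_4 = 4.5
cx_5 = 7.5
cy_5 = 7
cz_5 = 10
cx_6 = 1.5
cy_6 = 3
cz_6 = 1.5
r_6 = 1
cx_7 = 4.5
cy_7 = 9
cz_7 = 4
r_7 = 1.5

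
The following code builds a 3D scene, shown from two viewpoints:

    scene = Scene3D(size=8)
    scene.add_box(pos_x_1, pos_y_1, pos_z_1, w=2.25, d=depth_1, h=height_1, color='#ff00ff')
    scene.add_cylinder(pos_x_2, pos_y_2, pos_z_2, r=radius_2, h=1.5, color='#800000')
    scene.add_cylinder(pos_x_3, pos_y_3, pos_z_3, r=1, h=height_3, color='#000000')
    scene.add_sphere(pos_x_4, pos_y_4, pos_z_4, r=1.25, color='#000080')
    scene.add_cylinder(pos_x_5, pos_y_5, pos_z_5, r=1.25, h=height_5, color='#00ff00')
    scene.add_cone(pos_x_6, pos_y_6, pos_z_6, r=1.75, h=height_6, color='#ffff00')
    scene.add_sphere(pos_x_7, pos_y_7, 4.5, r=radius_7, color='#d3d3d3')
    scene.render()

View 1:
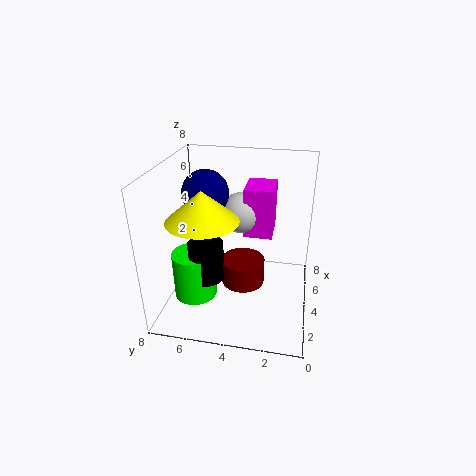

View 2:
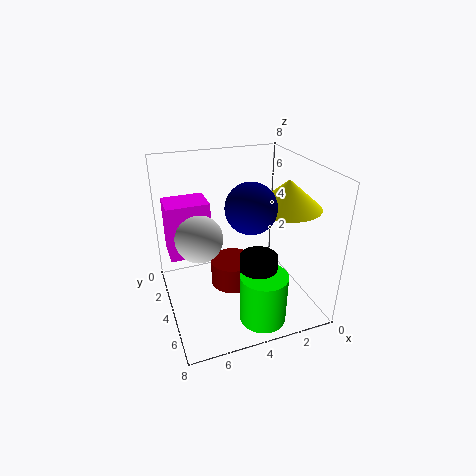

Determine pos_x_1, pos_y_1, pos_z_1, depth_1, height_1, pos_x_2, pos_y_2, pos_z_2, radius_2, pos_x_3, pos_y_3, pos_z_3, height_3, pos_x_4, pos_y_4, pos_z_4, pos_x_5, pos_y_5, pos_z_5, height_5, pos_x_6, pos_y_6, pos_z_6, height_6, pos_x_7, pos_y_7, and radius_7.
pos_x_1 = 5.5
pos_y_1 = 2.25
pos_z_1 = 3.25
depth_1 = 1.75
height_1 = 3
pos_x_2 = 4.25
pos_y_2 = 3.75
pos_z_2 = 1
radius_2 = 1.25
pos_x_3 = 3.5
pos_y_3 = 5.75
pos_z_3 = 1.5
height_3 = 2.25
pos_x_4 = 4
pos_y_4 = 5.75
pos_z_4 = 6.5
pos_x_5 = 3.5
pos_y_5 = 6.5
pos_z_5 = 0.25
height_5 = 2.75
pos_x_6 = 1.75
pos_y_6 = 5.25
pos_z_6 = 6
height_6 = 1.5
pos_x_7 = 6.25
pos_y_7 = 4.25
radius_7 = 1.25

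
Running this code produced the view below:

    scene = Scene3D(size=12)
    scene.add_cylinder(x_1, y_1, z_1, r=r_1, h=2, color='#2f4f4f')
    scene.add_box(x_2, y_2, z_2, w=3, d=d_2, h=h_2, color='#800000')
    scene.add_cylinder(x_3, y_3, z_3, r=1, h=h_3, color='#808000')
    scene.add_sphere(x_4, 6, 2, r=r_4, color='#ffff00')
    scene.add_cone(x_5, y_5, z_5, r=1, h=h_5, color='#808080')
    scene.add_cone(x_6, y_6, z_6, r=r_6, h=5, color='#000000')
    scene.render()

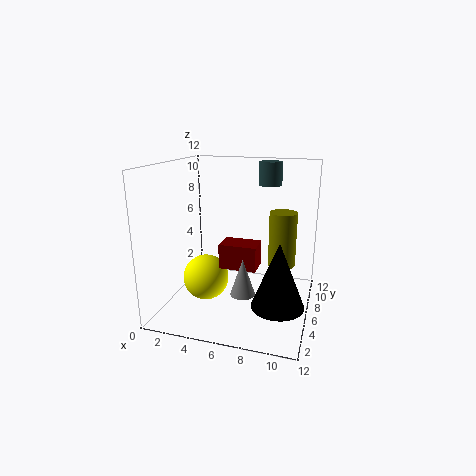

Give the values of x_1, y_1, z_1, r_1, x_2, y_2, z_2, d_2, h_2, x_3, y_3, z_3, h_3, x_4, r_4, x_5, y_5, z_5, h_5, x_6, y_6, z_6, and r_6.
x_1 = 8
y_1 = 9
z_1 = 10
r_1 = 1
x_2 = 5
y_2 = 4
z_2 = 4
d_2 = 2
h_2 = 2
x_3 = 10
y_3 = 4
z_3 = 5
h_3 = 4
x_4 = 3
r_4 = 2
x_5 = 7
y_5 = 4
z_5 = 2
h_5 = 3
x_6 = 10
y_6 = 3
z_6 = 2
r_6 = 2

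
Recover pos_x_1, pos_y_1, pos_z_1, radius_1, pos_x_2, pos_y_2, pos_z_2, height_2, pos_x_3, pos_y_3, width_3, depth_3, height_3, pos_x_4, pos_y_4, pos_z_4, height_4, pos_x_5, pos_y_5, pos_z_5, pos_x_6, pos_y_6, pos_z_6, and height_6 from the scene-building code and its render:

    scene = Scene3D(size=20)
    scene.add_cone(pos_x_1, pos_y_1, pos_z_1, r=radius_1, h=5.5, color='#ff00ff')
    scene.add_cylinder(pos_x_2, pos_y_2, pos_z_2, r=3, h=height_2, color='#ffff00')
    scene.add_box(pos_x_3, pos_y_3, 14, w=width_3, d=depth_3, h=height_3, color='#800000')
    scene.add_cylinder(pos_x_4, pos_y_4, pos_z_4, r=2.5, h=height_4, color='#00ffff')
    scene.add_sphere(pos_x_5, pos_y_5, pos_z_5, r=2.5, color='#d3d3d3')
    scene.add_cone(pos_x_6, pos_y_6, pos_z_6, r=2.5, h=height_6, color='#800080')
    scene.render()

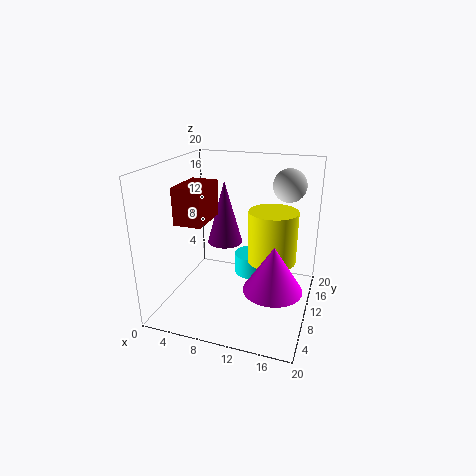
pos_x_1 = 16.5, pos_y_1 = 3.5, pos_z_1 = 7, radius_1 = 3.5, pos_x_2 = 15.5, pos_y_2 = 7, pos_z_2 = 9, height_2 = 6.5, pos_x_3 = 4.5, pos_y_3 = 2.5, width_3 = 3.5, depth_3 = 5.5, height_3 = 4.5, pos_x_4 = 11.5, pos_y_4 = 12, pos_z_4 = 4, height_4 = 3, pos_x_5 = 15.5, pos_y_5 = 17.5, pos_z_5 = 16, pos_x_6 = 7.5, pos_y_6 = 11.5, pos_z_6 = 8.5, height_6 = 9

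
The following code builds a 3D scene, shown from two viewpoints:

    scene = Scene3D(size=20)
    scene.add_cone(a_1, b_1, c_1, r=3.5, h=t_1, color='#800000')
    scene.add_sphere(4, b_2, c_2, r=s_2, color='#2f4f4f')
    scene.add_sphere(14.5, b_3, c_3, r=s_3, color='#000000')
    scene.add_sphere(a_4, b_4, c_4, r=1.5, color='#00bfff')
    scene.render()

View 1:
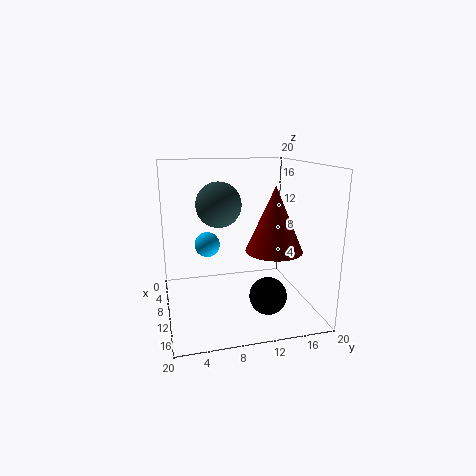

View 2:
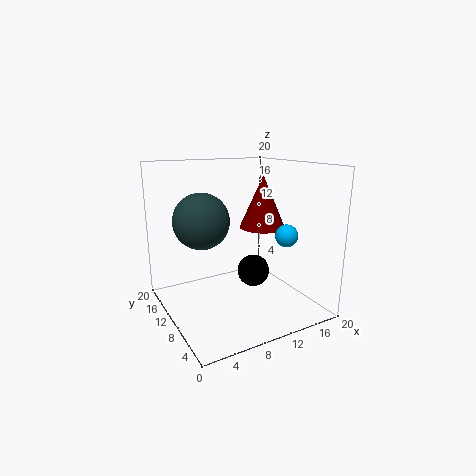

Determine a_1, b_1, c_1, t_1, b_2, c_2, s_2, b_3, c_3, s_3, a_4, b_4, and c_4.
a_1 = 16, b_1 = 13, c_1 = 10, t_1 = 8, b_2 = 8.5, c_2 = 13.5, s_2 = 3.5, b_3 = 13, c_3 = 3, s_3 = 2.5, a_4 = 14.5, b_4 = 5, c_4 = 11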